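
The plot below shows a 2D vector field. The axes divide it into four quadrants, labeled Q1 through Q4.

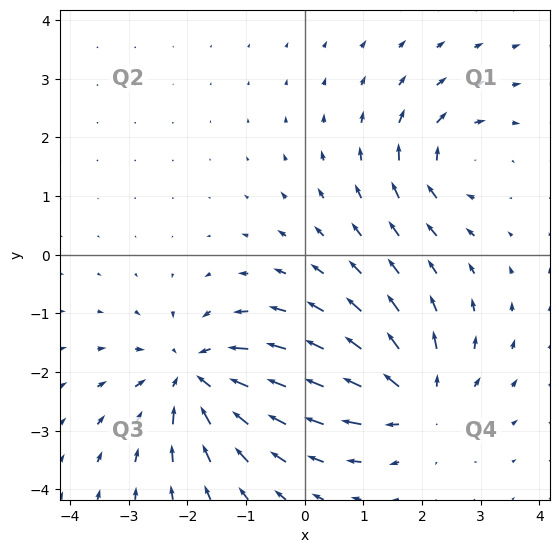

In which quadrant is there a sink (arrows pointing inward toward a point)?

The sink sits at approximately (-1.9, -2.1), which lies in quadrant Q3. The divergence there is about -5, negative as expected for a sink.

Q3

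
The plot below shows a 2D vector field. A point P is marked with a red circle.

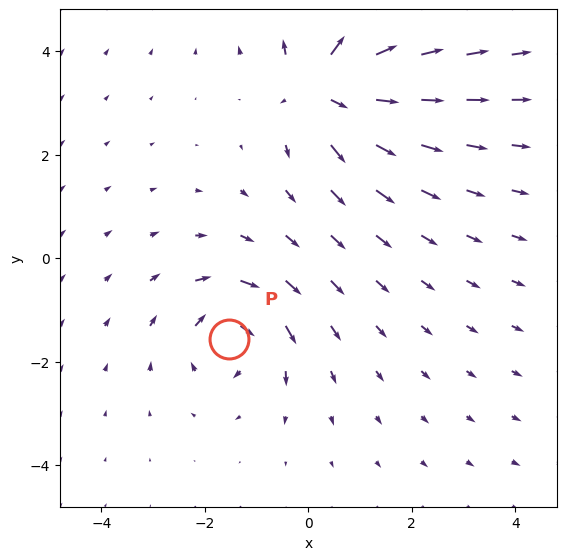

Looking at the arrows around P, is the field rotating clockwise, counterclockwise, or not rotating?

Near P at (-1.5, -1.6) the arrows circulate clockwise. The curl (z-component) there is about -5; negative curl means clockwise rotation.

clockwise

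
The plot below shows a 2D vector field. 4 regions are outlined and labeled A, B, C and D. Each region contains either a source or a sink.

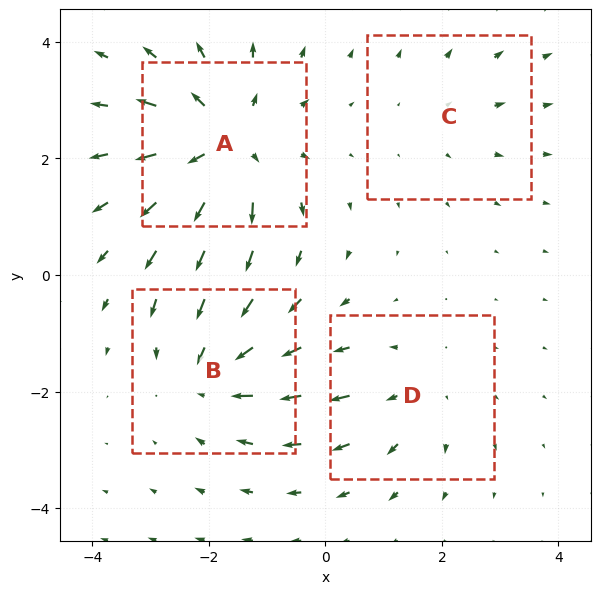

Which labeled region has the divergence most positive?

A

Divergence at each region's feature centre — A: about +6, B: about -4, C: about +2, D: about +3. Region A is most positive.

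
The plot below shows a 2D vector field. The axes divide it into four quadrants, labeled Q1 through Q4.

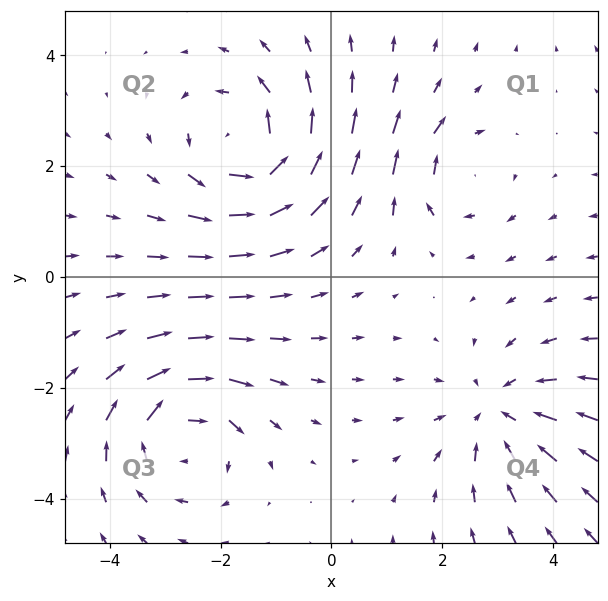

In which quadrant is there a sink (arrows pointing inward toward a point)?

The sink sits at approximately (3.0, -2.5), which lies in quadrant Q4. The divergence there is about -4, negative as expected for a sink.

Q4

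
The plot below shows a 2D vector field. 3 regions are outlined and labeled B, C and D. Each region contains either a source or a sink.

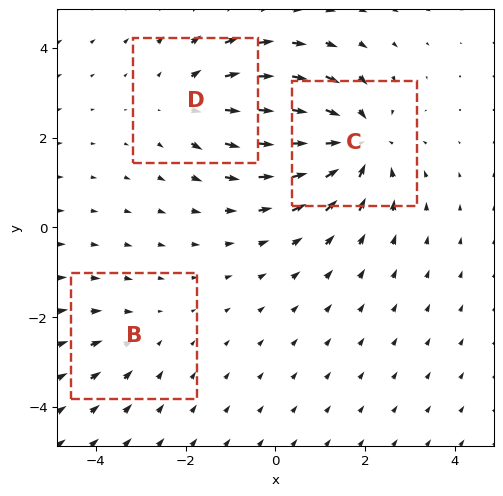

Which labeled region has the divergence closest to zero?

Divergence at each region's feature centre — B: about -2, C: about -4, D: about +3. Region B is closest to zero.

B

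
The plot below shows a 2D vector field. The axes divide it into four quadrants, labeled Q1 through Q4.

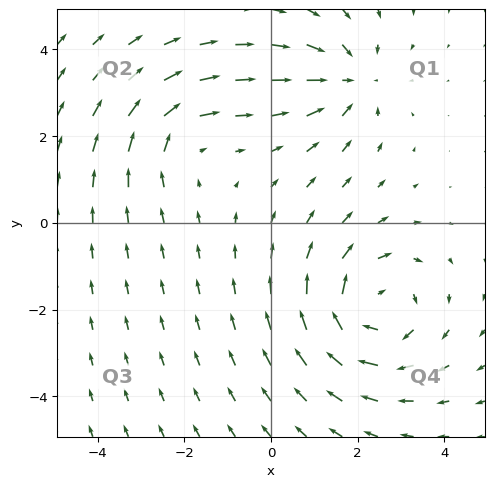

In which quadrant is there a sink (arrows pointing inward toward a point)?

The sink sits at approximately (1.8, 3.3), which lies in quadrant Q1. The divergence there is about -3, negative as expected for a sink.

Q1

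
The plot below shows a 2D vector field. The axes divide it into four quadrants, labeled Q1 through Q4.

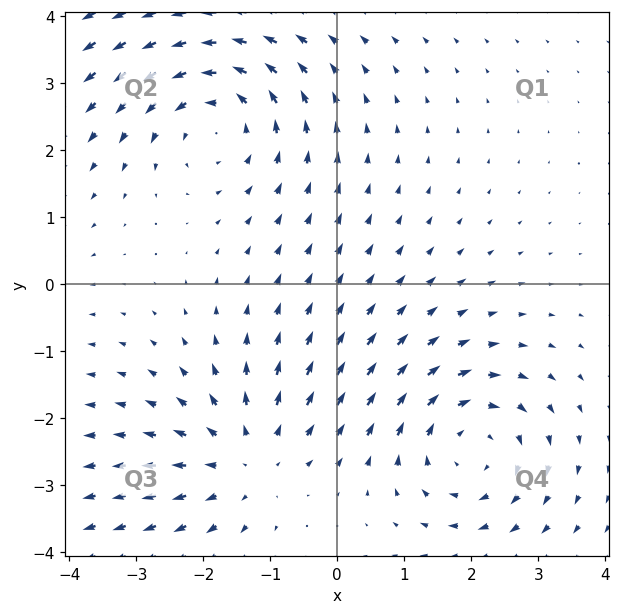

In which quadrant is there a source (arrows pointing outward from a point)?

Q3

The source sits at approximately (-1.3, -2.6), which lies in quadrant Q3. The divergence there is about +3, positive as expected for a source.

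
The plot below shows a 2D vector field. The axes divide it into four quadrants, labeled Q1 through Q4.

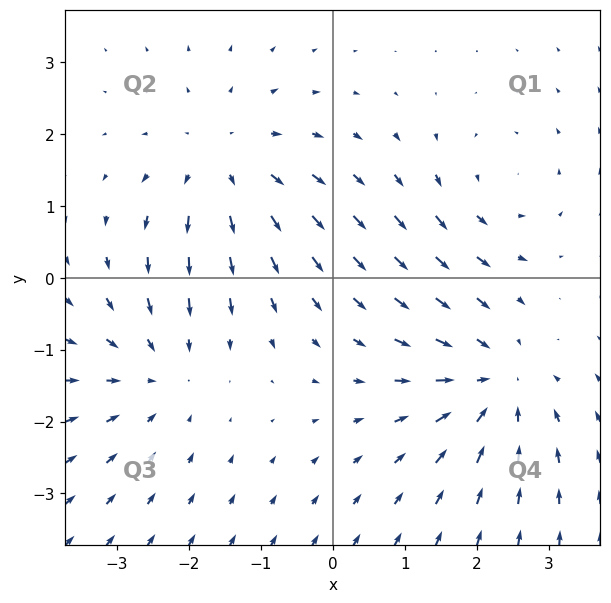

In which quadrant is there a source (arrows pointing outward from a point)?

The source sits at approximately (-1.5, 1.6), which lies in quadrant Q2. The divergence there is about +3, positive as expected for a source.

Q2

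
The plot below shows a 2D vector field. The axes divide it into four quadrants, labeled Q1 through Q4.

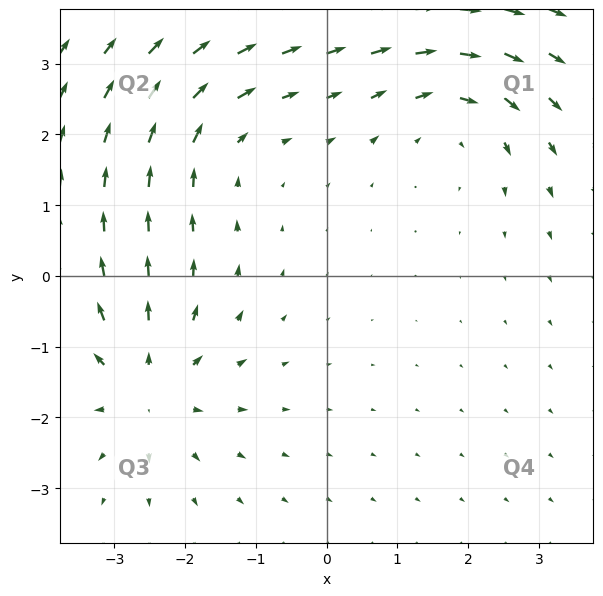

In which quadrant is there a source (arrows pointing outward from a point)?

Q3

The source sits at approximately (-2.6, -1.6), which lies in quadrant Q3. The divergence there is about +4, positive as expected for a source.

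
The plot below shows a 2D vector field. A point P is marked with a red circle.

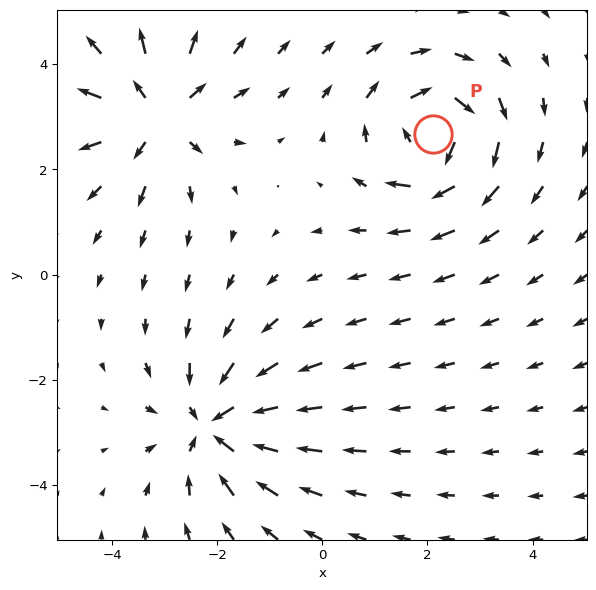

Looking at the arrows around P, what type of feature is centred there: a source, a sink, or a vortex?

At P (2.1, 2.7) the arrows circulate clockwise. Divergence ≈0, curl about -5 — near-zero divergence with nonzero curl is a vortex.

vortex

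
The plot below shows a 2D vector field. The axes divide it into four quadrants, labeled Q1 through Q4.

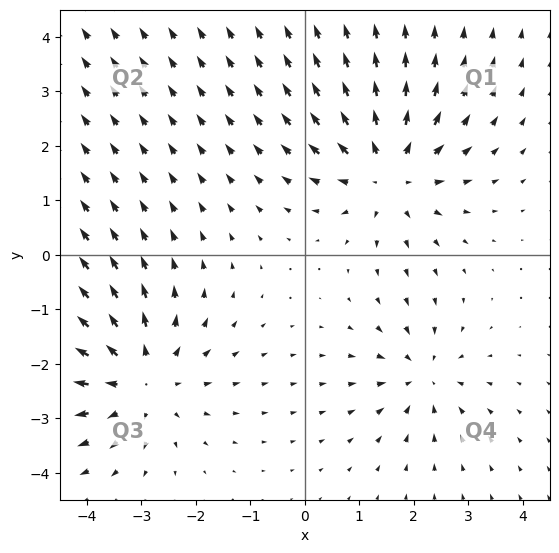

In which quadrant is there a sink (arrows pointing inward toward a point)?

The sink sits at approximately (2.2, -2.2), which lies in quadrant Q4. The divergence there is about -3, negative as expected for a sink.

Q4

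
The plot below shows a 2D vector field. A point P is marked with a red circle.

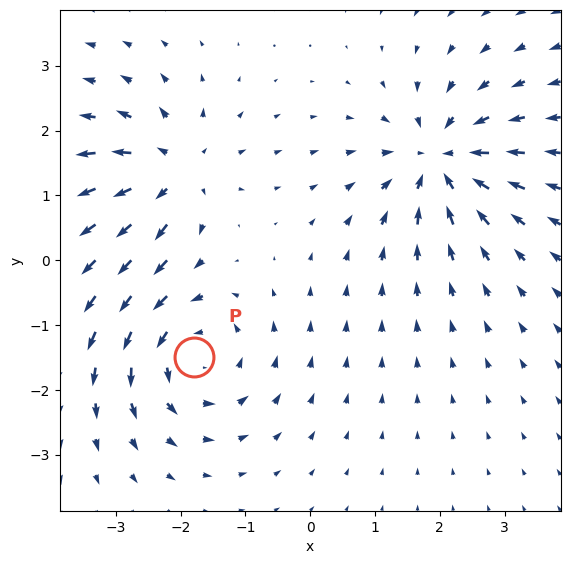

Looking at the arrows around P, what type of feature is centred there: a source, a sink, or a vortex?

vortex

At P (-1.8, -1.5) the arrows circulate counterclockwise. Divergence ≈0, curl about +4 — near-zero divergence with nonzero curl is a vortex.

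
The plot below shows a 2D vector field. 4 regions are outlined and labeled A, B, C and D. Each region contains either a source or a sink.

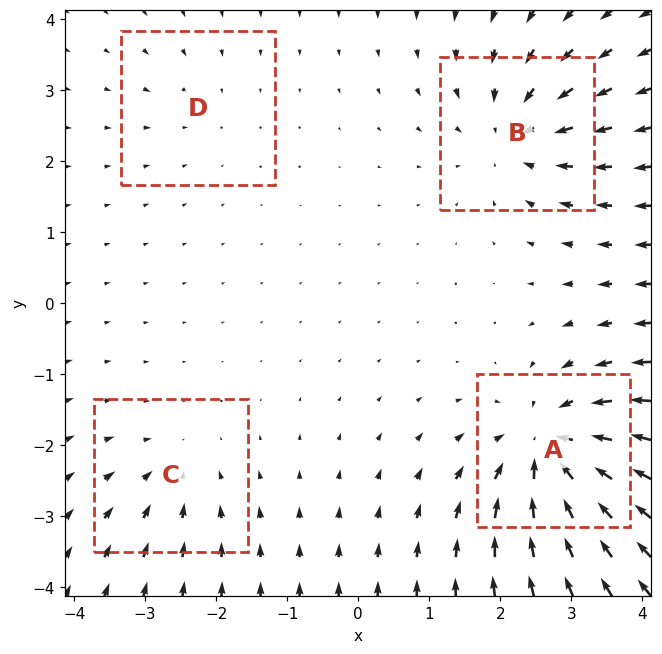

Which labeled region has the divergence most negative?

A

Divergence at each region's feature centre — A: about -8, B: about -6, C: about -4, D: about -2. Region A is most negative.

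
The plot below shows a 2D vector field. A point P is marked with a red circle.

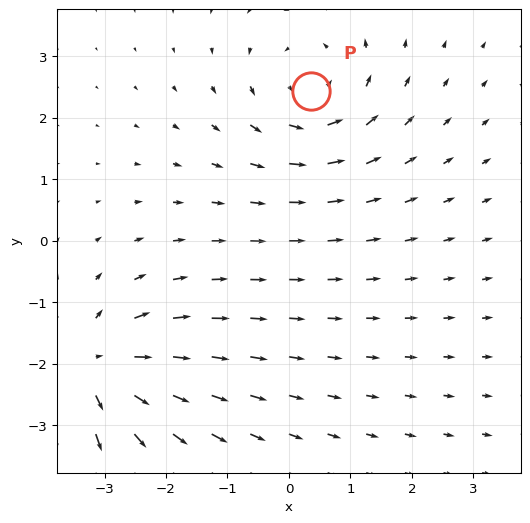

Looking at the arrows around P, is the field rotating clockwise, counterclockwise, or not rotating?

counterclockwise

Near P at (0.4, 2.4) the arrows circulate counterclockwise. The curl (z-component) there is about +4; positive curl means counterclockwise rotation.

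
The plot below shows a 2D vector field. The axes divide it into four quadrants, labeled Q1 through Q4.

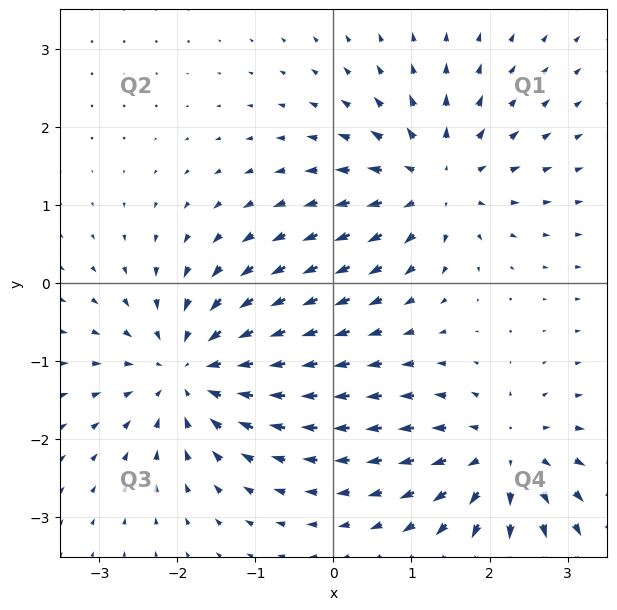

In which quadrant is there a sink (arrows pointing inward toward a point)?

Q3

The sink sits at approximately (-1.8, -1.1), which lies in quadrant Q3. The divergence there is about -5, negative as expected for a sink.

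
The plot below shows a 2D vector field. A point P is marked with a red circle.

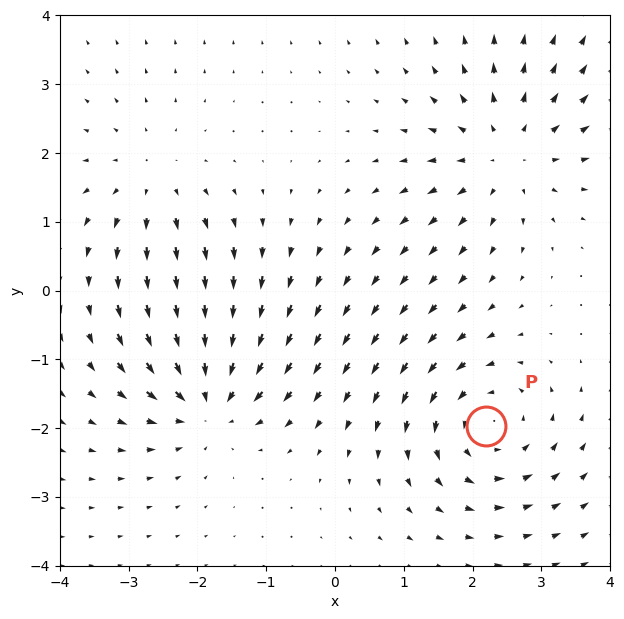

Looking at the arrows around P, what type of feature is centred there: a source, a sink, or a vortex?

vortex

At P (2.2, -2.0) the arrows circulate counterclockwise. Divergence ≈0, curl about +5 — near-zero divergence with nonzero curl is a vortex.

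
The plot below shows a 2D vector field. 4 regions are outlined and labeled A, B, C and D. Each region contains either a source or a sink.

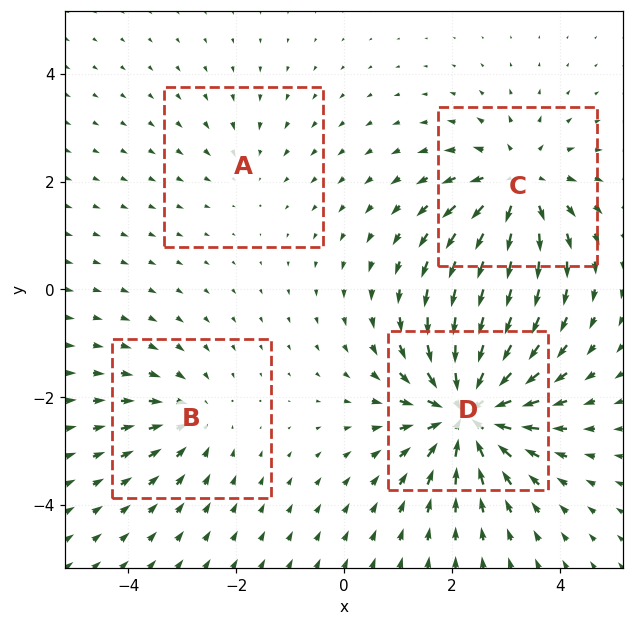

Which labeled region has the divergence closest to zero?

Divergence at each region's feature centre — A: about -2, B: about -3, C: about +6, D: about -8. Region A is closest to zero.

A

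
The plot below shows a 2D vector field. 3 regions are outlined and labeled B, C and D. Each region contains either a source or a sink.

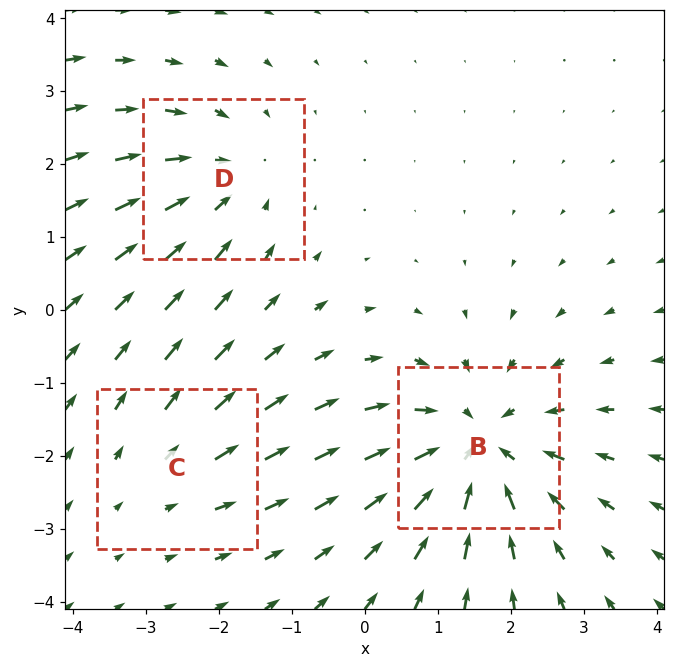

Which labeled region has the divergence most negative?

Divergence at each region's feature centre — B: about -5, C: about +2, D: about -3. Region B is most negative.

B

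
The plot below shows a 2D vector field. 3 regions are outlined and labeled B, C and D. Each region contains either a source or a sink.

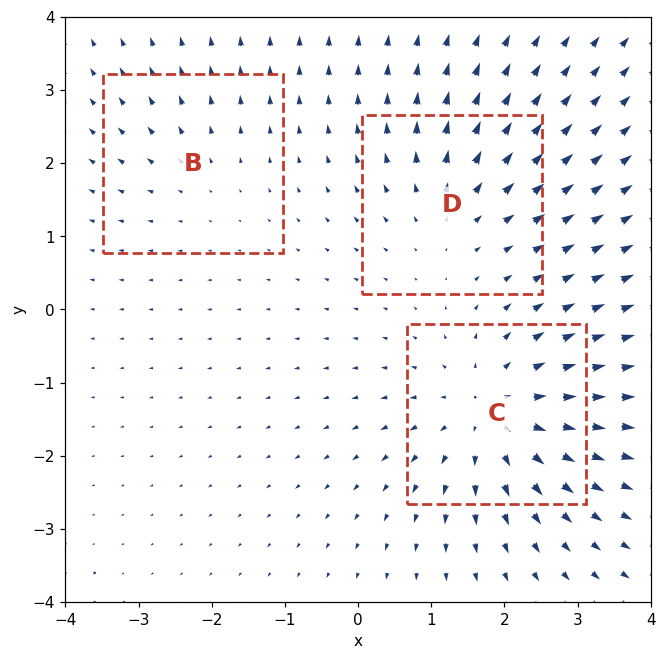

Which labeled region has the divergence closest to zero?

Divergence at each region's feature centre — B: about +2, C: about +5, D: about +3. Region B is closest to zero.

B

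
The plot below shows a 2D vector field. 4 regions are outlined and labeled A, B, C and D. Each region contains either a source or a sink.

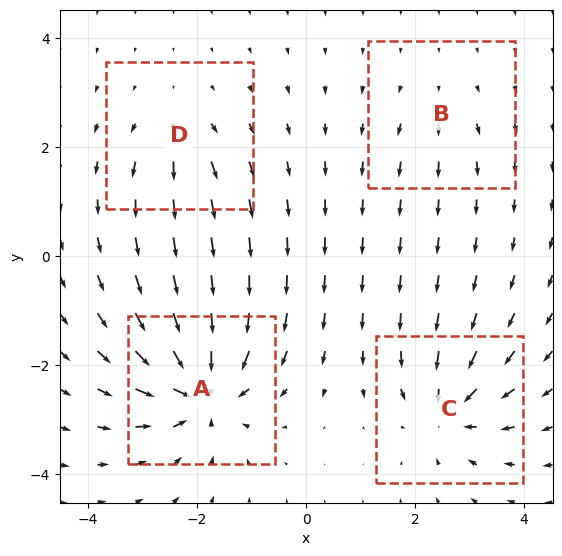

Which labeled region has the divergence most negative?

A

Divergence at each region's feature centre — A: about -8, B: about +2, C: about -6, D: about +4. Region A is most negative.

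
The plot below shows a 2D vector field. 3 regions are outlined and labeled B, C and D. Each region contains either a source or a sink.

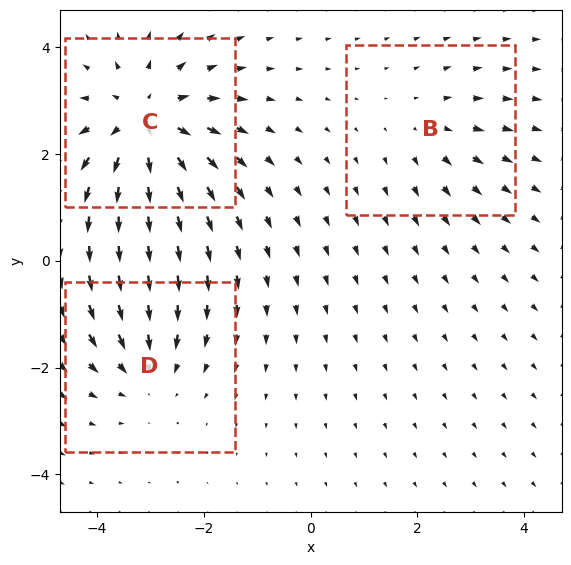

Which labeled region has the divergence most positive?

C

Divergence at each region's feature centre — B: about +2, C: about +5, D: about -3. Region C is most positive.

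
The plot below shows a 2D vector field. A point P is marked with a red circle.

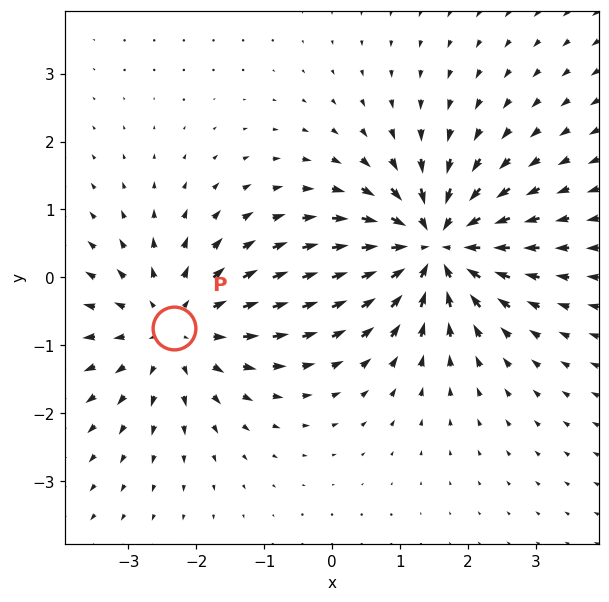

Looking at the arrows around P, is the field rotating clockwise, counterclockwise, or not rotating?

not rotating

Near P at (-2.3, -0.7) the arrows show no circulation. The curl there is ≈0.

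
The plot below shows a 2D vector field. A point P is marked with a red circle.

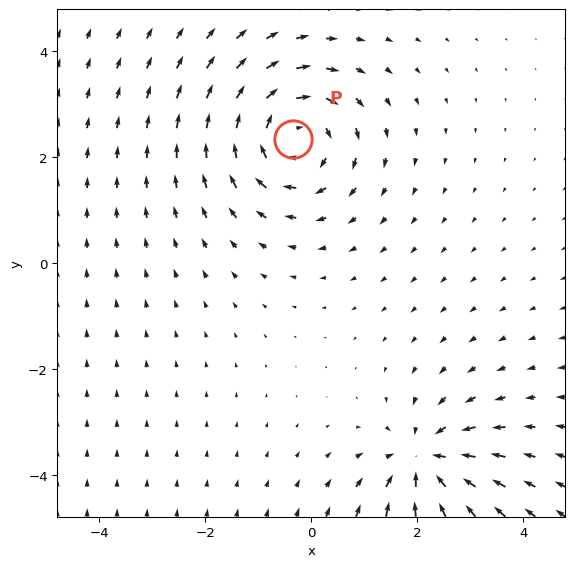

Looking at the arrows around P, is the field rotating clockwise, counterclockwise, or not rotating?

Near P at (-0.3, 2.3) the arrows circulate clockwise. The curl (z-component) there is about -4; negative curl means clockwise rotation.

clockwise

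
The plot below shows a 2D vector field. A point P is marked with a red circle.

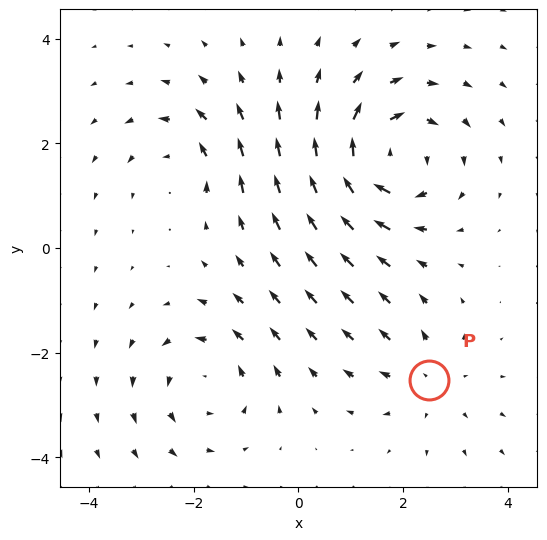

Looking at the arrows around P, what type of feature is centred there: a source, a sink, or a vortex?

source

At P (2.5, -2.5) the arrows spread outward. Divergence about +2, curl ≈0 — positive divergence with near-zero curl is a source.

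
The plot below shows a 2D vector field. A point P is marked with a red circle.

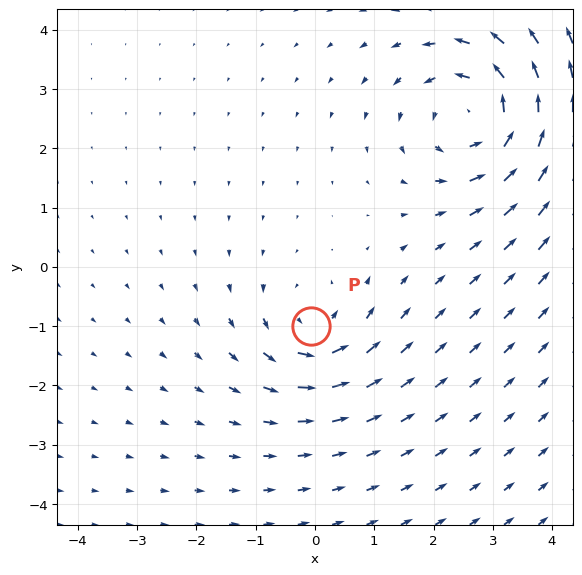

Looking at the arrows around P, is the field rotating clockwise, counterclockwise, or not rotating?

counterclockwise

Near P at (-0.1, -1.0) the arrows circulate counterclockwise. The curl (z-component) there is about +4; positive curl means counterclockwise rotation.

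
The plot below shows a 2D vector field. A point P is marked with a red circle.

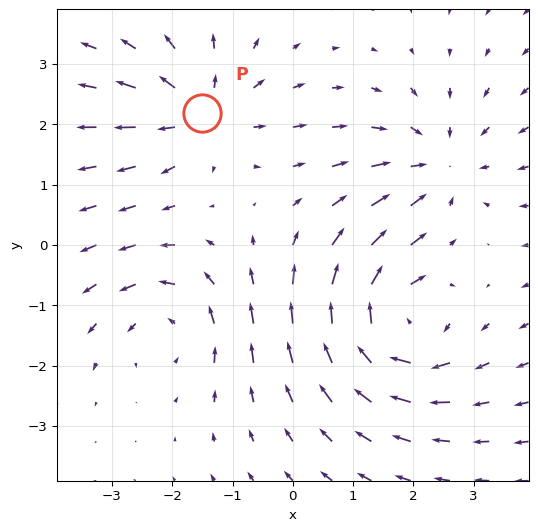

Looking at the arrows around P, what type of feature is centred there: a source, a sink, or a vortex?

At P (-1.5, 2.2) the arrows spread outward. Divergence about +5, curl ≈0 — positive divergence with near-zero curl is a source.

source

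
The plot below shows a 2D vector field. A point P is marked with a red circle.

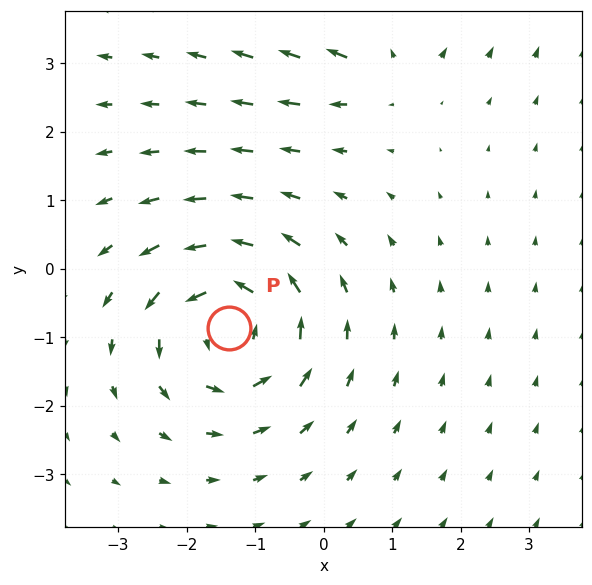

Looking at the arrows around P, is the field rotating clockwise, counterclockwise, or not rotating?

Near P at (-1.4, -0.9) the arrows circulate counterclockwise. The curl (z-component) there is about +5; positive curl means counterclockwise rotation.

counterclockwise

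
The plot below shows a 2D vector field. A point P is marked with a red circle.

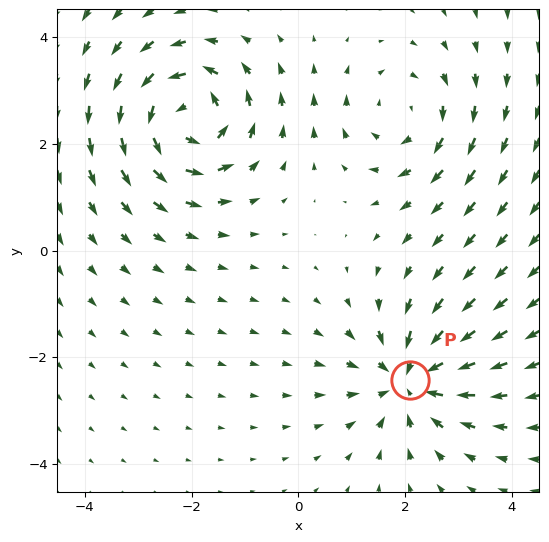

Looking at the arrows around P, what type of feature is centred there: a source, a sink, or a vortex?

sink

At P (2.1, -2.4) the arrows converge inward. Divergence about -5, curl ≈0 — negative divergence with near-zero curl is a sink.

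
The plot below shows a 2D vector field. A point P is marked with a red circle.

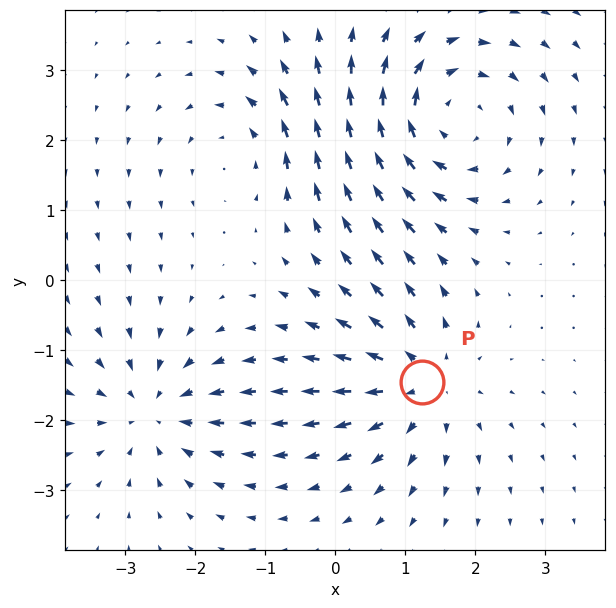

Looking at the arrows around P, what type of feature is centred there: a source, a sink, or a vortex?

At P (1.2, -1.5) the arrows spread outward. Divergence about +4, curl ≈0 — positive divergence with near-zero curl is a source.

source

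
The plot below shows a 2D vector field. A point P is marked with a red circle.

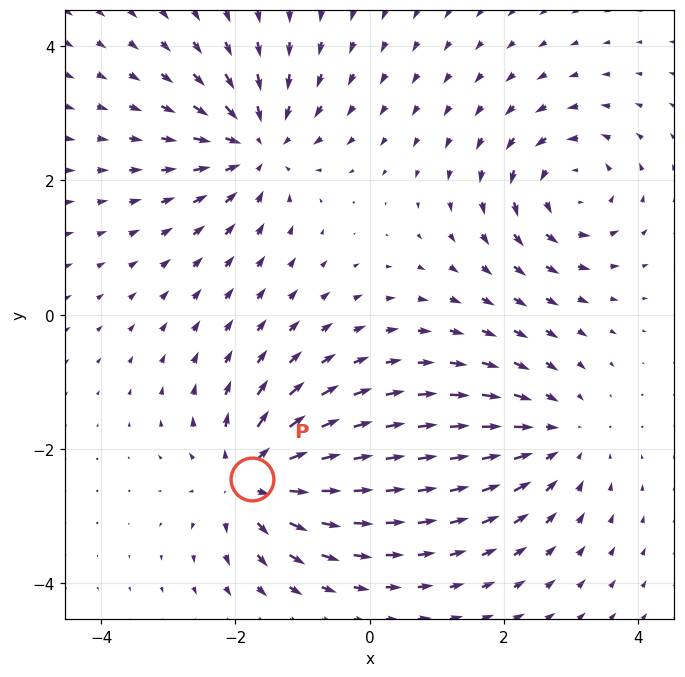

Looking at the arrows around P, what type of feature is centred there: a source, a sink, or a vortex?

source

At P (-1.8, -2.5) the arrows spread outward. Divergence about +6, curl ≈0 — positive divergence with near-zero curl is a source.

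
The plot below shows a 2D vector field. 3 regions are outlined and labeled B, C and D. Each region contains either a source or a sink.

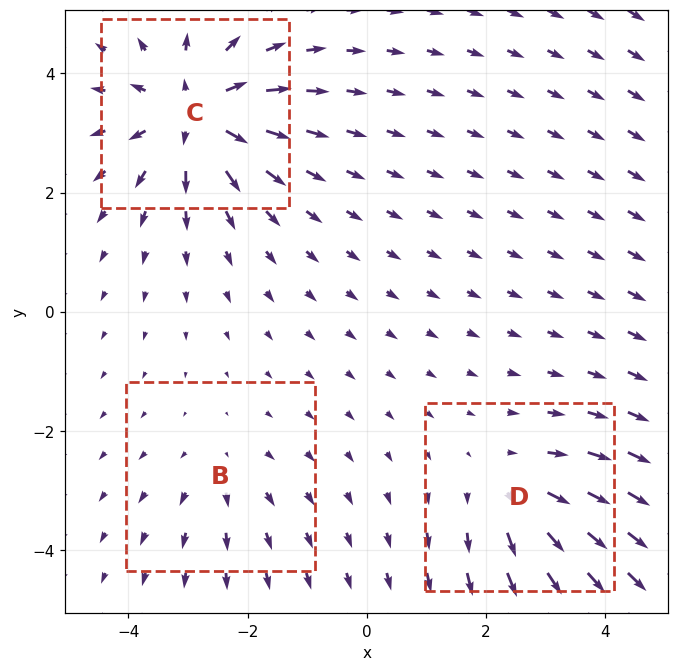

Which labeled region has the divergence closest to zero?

B

Divergence at each region's feature centre — B: about +2, C: about +6, D: about +3. Region B is closest to zero.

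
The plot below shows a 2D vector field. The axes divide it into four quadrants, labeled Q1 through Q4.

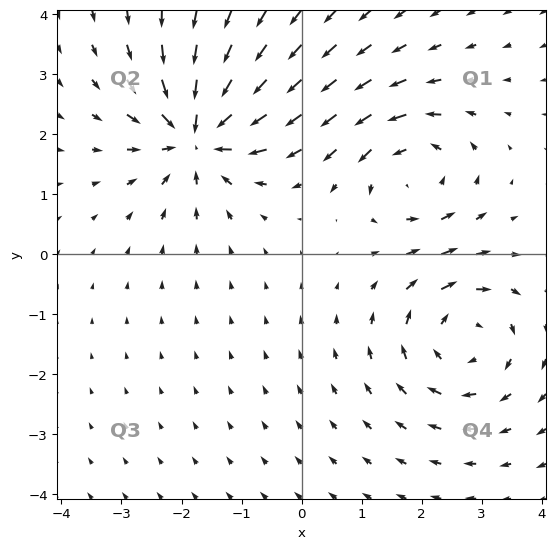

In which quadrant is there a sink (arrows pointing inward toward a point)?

Q2

The sink sits at approximately (-1.7, 2.0), which lies in quadrant Q2. The divergence there is about -4, negative as expected for a sink.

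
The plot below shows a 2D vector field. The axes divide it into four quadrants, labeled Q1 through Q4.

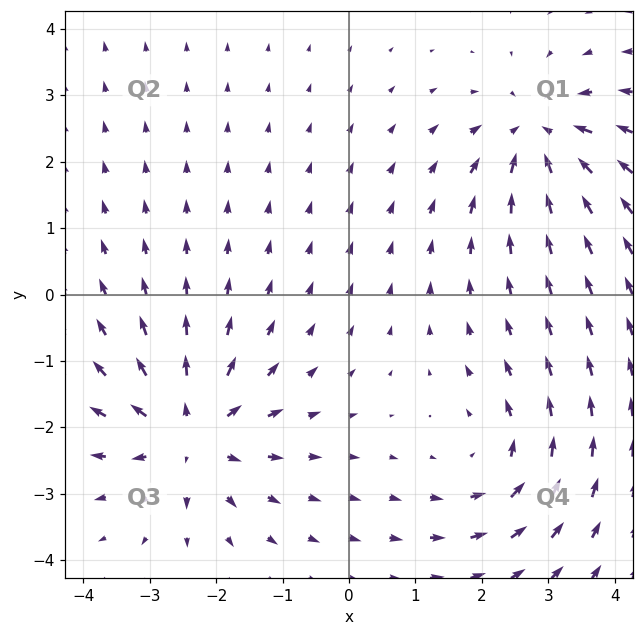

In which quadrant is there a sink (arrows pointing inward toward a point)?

The sink sits at approximately (2.9, 2.4), which lies in quadrant Q1. The divergence there is about -5, negative as expected for a sink.

Q1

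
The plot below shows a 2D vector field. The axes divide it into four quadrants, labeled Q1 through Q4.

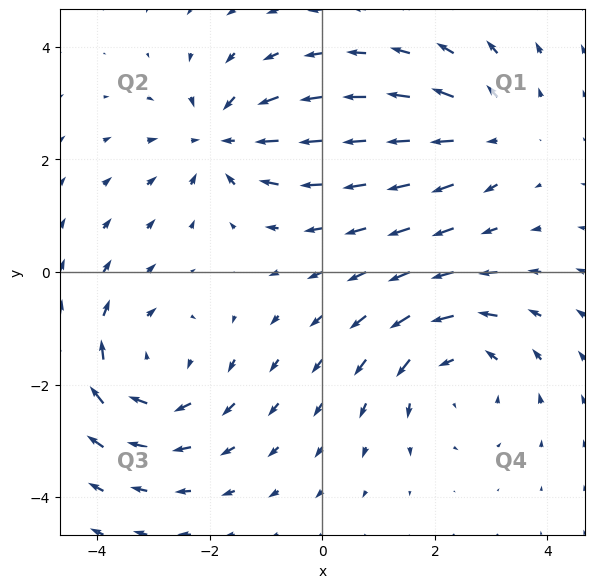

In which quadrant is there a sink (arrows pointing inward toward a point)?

The sink sits at approximately (-1.8, 2.4), which lies in quadrant Q2. The divergence there is about -5, negative as expected for a sink.

Q2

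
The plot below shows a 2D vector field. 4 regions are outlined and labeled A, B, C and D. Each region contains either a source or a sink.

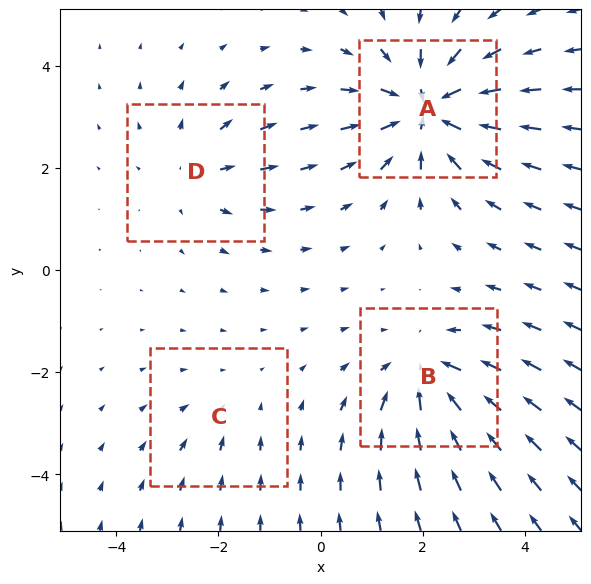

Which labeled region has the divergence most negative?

Divergence at each region's feature centre — A: about -6, B: about -5, C: about -2, D: about +3. Region A is most negative.

A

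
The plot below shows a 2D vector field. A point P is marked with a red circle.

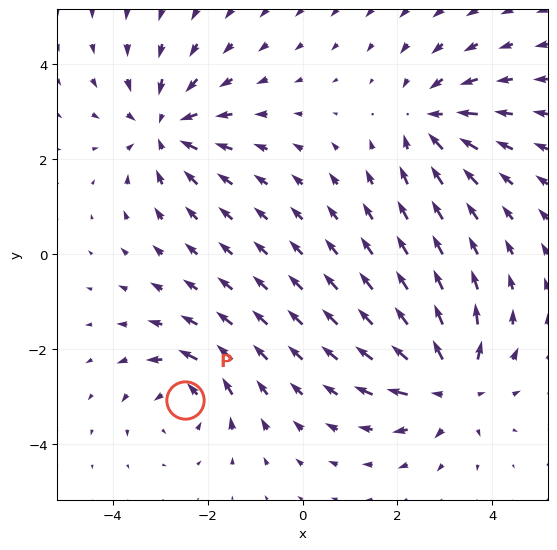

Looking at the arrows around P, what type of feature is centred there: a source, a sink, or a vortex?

vortex

At P (-2.5, -3.1) the arrows circulate counterclockwise. Divergence ≈0, curl about +4 — near-zero divergence with nonzero curl is a vortex.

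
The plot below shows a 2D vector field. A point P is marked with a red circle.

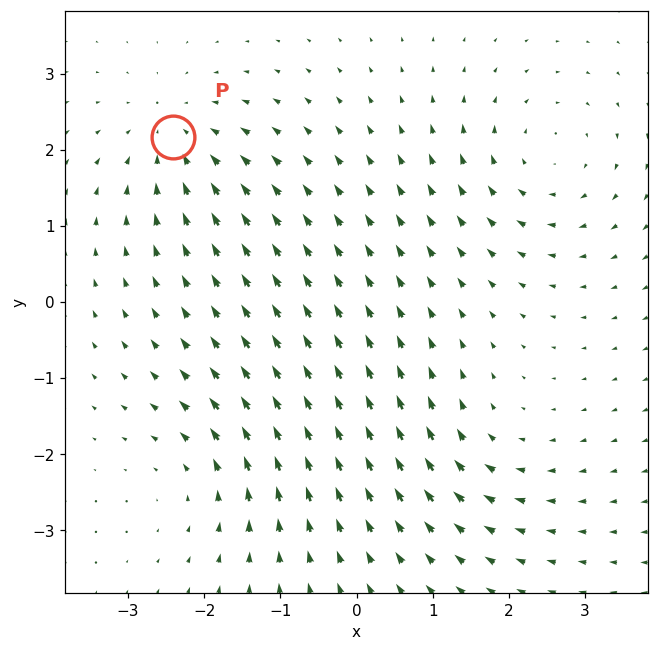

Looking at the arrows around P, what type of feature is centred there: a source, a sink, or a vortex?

sink

At P (-2.4, 2.2) the arrows converge inward. Divergence about -5, curl ≈0 — negative divergence with near-zero curl is a sink.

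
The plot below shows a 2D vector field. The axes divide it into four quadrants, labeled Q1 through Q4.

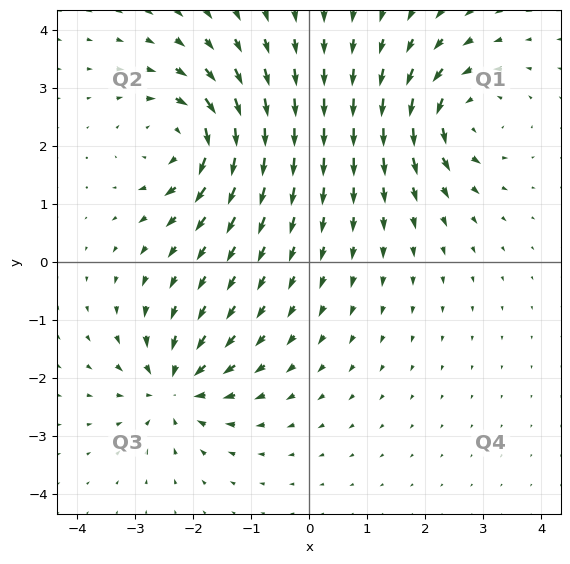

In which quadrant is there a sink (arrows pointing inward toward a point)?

Q3

The sink sits at approximately (-2.3, -2.2), which lies in quadrant Q3. The divergence there is about -6, negative as expected for a sink.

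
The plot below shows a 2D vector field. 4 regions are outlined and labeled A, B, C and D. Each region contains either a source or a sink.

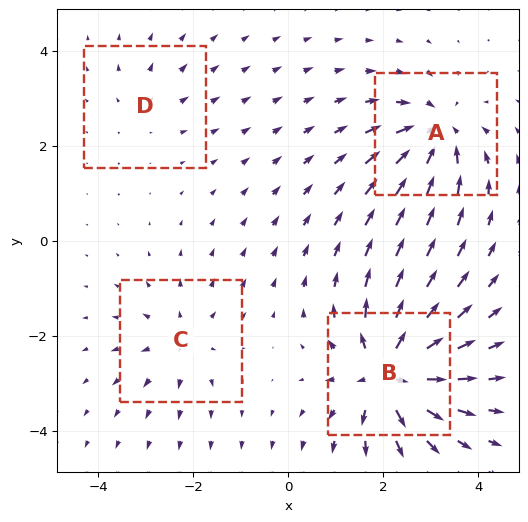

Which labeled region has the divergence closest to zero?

Divergence at each region's feature centre — A: about -6, B: about +9, C: about +4, D: about +2. Region D is closest to zero.

D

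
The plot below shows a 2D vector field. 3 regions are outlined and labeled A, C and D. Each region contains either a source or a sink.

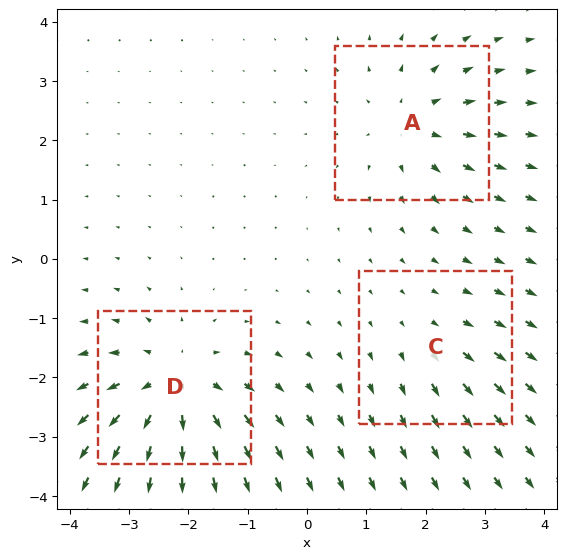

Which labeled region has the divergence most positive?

Divergence at each region's feature centre — A: about +4, C: about +2, D: about +5. Region D is most positive.

D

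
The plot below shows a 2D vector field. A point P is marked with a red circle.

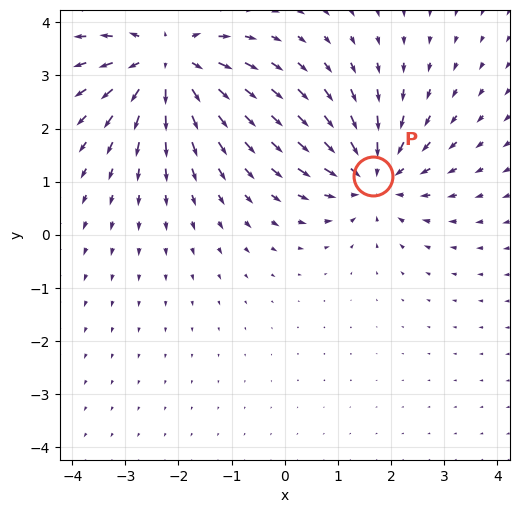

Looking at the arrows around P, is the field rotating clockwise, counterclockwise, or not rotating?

not rotating

Near P at (1.7, 1.1) the arrows show no circulation. The curl there is ≈0.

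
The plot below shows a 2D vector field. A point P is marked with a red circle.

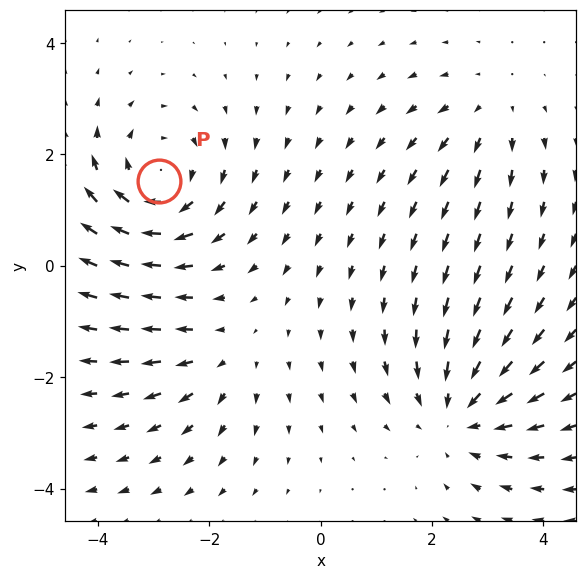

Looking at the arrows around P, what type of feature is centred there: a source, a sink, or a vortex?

At P (-2.9, 1.5) the arrows circulate clockwise. Divergence ≈0, curl about -5 — near-zero divergence with nonzero curl is a vortex.

vortex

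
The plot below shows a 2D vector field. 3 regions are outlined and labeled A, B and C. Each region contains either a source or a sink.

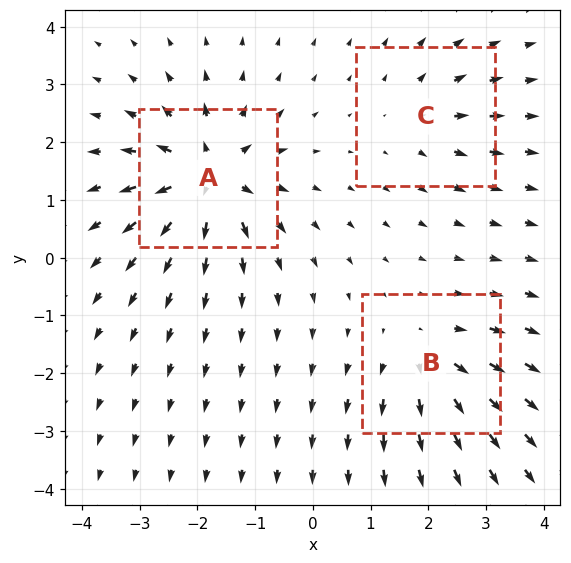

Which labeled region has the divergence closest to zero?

C

Divergence at each region's feature centre — A: about +6, B: about +4, C: about +2. Region C is closest to zero.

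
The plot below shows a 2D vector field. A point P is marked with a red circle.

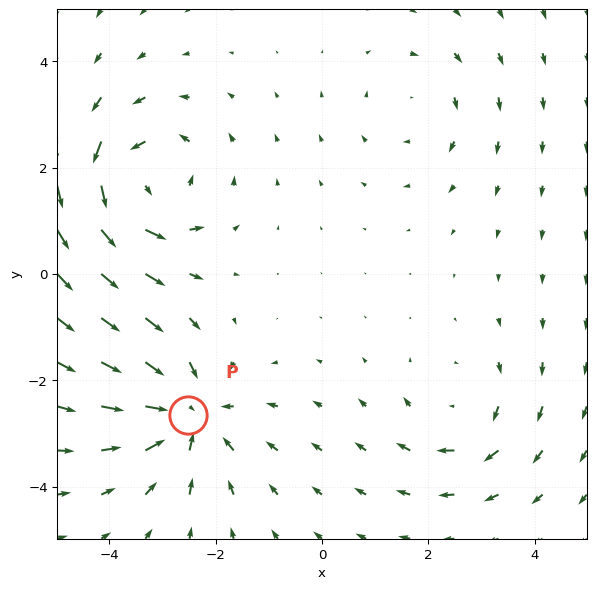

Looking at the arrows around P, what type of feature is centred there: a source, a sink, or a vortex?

At P (-2.5, -2.7) the arrows converge inward. Divergence about -4, curl ≈0 — negative divergence with near-zero curl is a sink.

sink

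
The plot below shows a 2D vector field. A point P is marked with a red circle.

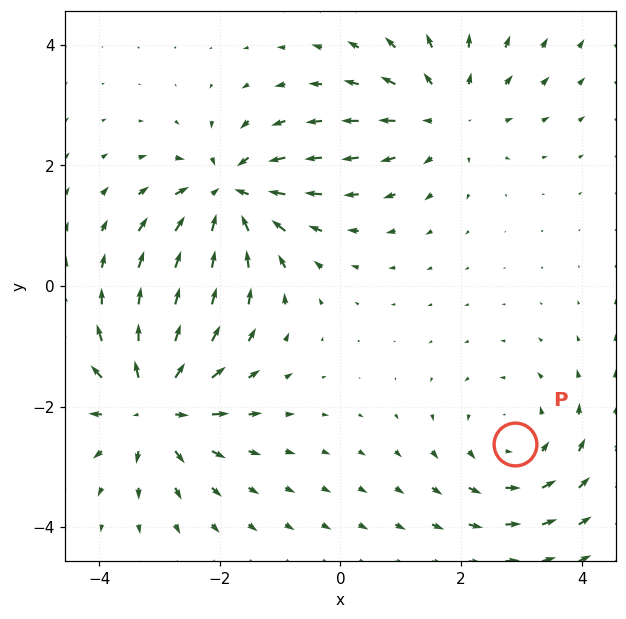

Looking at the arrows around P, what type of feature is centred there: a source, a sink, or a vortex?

vortex

At P (2.9, -2.6) the arrows circulate counterclockwise. Divergence ≈0, curl about +3 — near-zero divergence with nonzero curl is a vortex.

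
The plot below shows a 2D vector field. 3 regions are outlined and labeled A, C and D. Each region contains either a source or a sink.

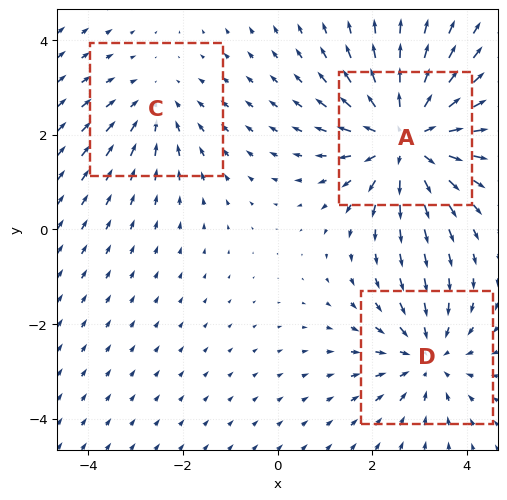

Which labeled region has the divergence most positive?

Divergence at each region's feature centre — A: about +4, C: about -2, D: about -3. Region A is most positive.

A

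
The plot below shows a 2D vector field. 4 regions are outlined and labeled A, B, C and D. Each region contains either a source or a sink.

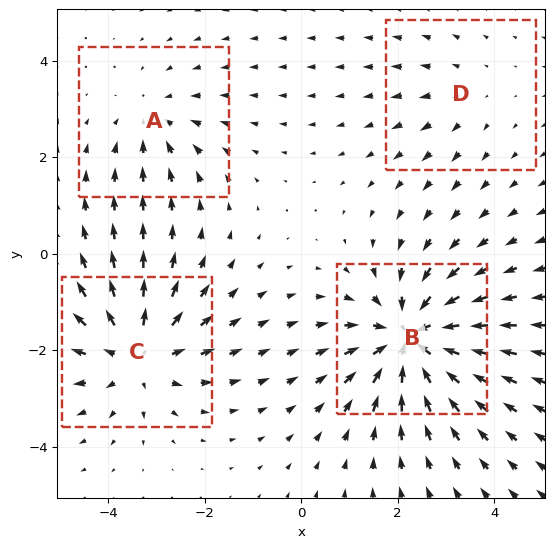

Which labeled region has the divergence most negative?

Divergence at each region's feature centre — A: about -3, B: about -6, C: about +5, D: about +2. Region B is most negative.

B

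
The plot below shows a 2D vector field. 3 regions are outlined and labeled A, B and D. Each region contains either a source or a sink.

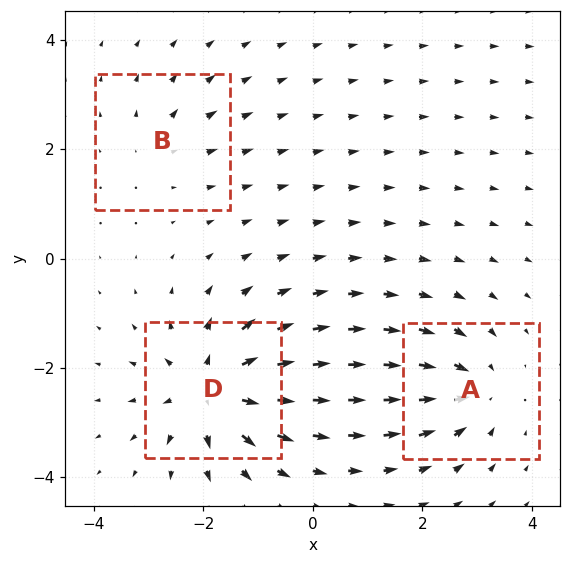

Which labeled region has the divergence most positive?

Divergence at each region's feature centre — A: about -4, B: about +2, D: about +6. Region D is most positive.

D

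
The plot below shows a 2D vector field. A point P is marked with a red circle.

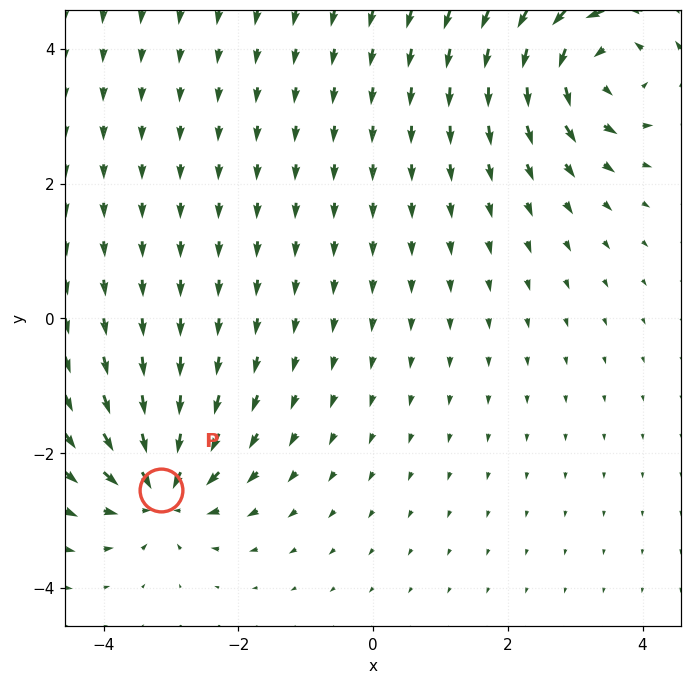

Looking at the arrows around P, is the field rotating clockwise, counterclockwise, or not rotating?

not rotating

Near P at (-3.1, -2.5) the arrows show no circulation. The curl there is ≈0.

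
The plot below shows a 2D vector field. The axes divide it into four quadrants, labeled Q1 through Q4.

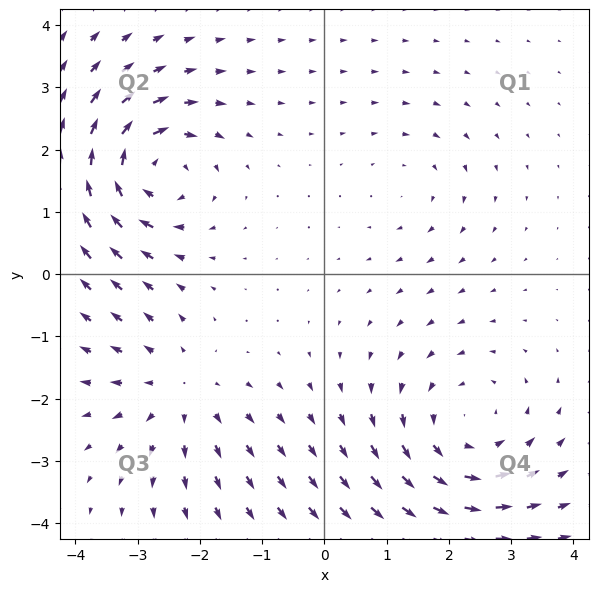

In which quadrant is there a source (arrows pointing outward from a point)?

Q3

The source sits at approximately (-2.3, -1.9), which lies in quadrant Q3. The divergence there is about +3, positive as expected for a source.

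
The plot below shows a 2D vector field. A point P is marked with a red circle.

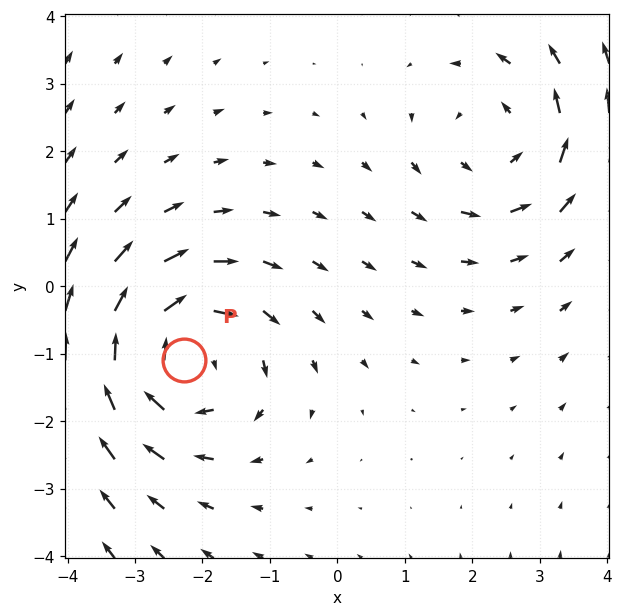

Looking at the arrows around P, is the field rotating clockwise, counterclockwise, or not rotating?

clockwise

Near P at (-2.3, -1.1) the arrows circulate clockwise. The curl (z-component) there is about -4; negative curl means clockwise rotation.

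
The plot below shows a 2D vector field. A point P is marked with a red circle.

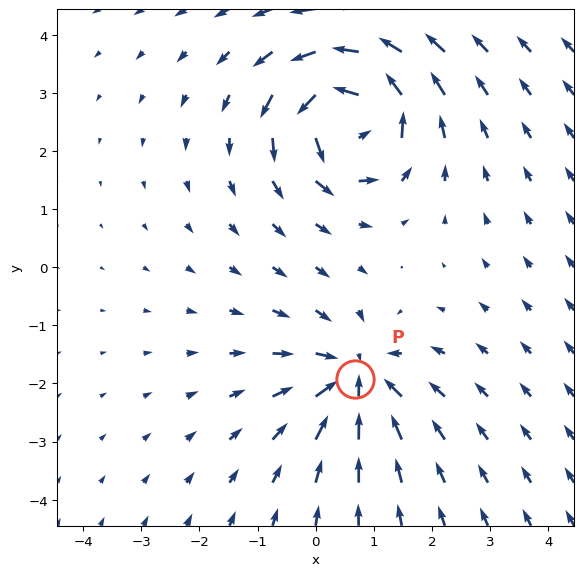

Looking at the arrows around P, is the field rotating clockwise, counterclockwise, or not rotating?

Near P at (0.7, -1.9) the arrows show no circulation. The curl there is ≈0.

not rotating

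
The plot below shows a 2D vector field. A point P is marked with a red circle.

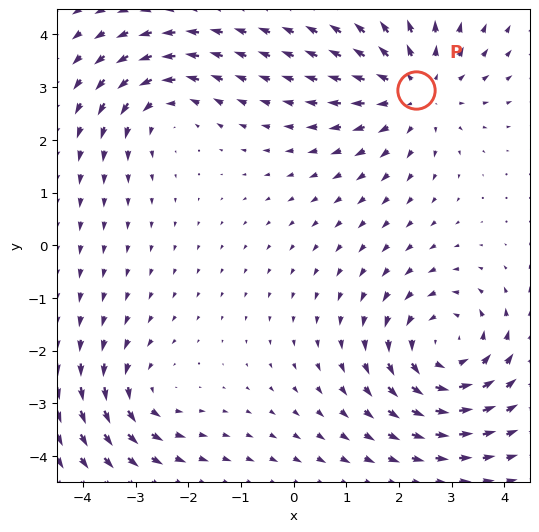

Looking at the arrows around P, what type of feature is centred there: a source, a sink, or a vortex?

source

At P (2.3, 2.9) the arrows spread outward. Divergence about +4, curl ≈0 — positive divergence with near-zero curl is a source.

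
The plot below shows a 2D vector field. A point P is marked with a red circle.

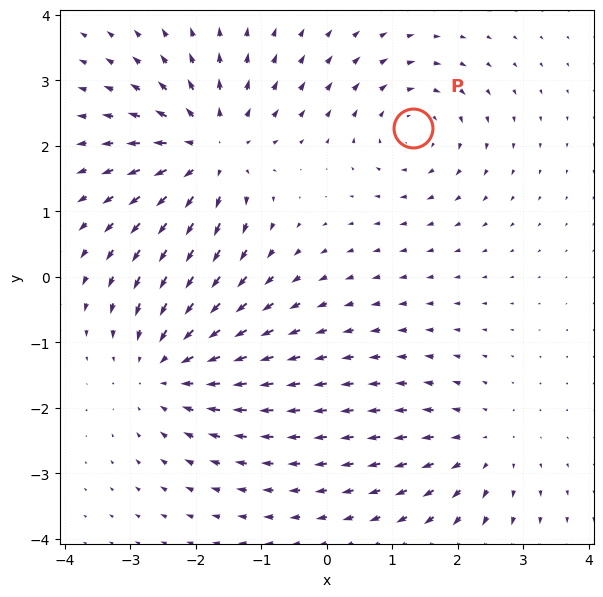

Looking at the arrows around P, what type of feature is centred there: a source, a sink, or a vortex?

vortex

At P (1.3, 2.3) the arrows circulate clockwise. Divergence ≈0, curl about -4 — near-zero divergence with nonzero curl is a vortex.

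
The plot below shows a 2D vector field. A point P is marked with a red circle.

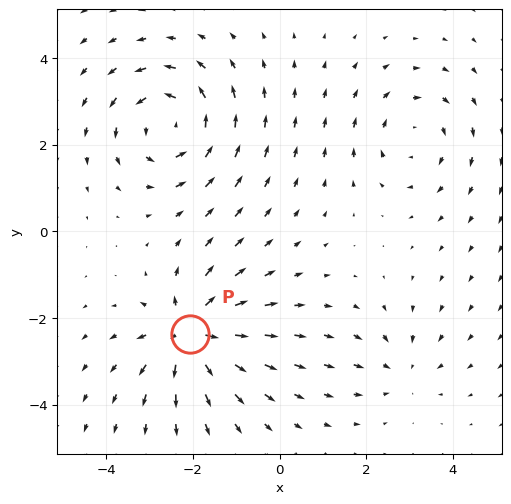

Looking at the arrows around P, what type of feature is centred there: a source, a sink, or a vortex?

At P (-2.1, -2.4) the arrows spread outward. Divergence about +6, curl ≈0 — positive divergence with near-zero curl is a source.

source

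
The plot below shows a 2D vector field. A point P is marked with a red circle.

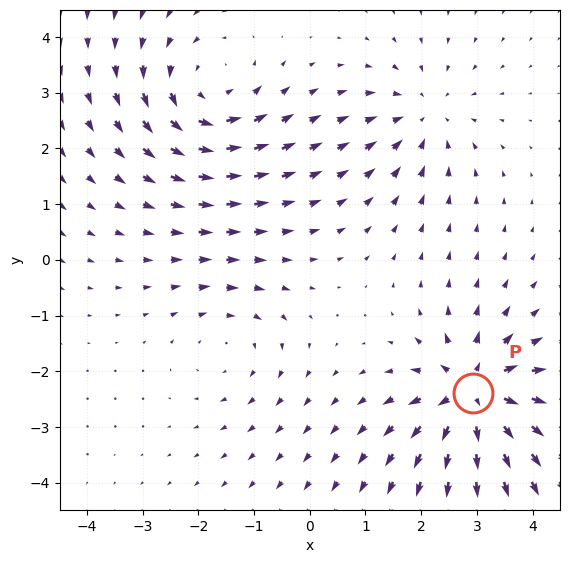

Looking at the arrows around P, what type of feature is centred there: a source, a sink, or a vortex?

source

At P (2.9, -2.4) the arrows spread outward. Divergence about +6, curl ≈0 — positive divergence with near-zero curl is a source.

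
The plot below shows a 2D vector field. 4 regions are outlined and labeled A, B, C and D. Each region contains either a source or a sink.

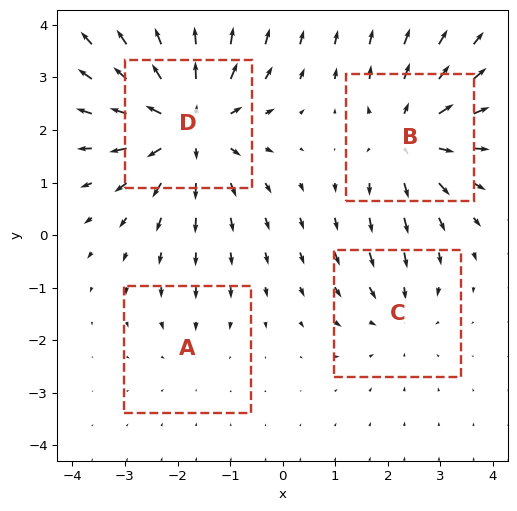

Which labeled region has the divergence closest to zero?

A

Divergence at each region's feature centre — A: about -2, B: about +5, C: about -3, D: about +7. Region A is closest to zero.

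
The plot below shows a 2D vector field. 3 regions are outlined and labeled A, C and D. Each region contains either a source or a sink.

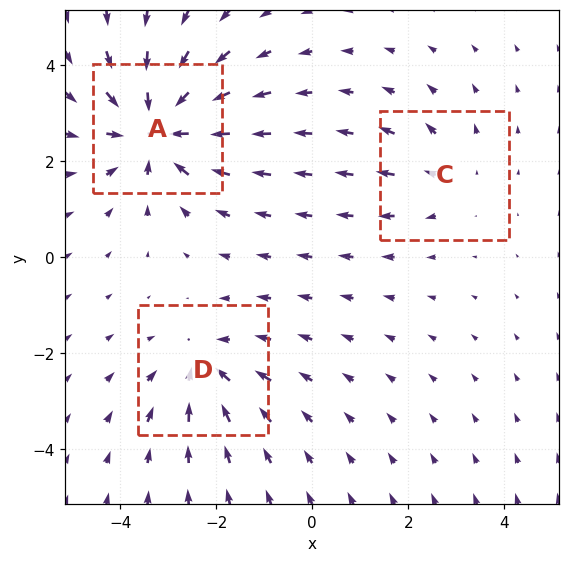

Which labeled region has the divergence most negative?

A

Divergence at each region's feature centre — A: about -5, C: about +2, D: about -3. Region A is most negative.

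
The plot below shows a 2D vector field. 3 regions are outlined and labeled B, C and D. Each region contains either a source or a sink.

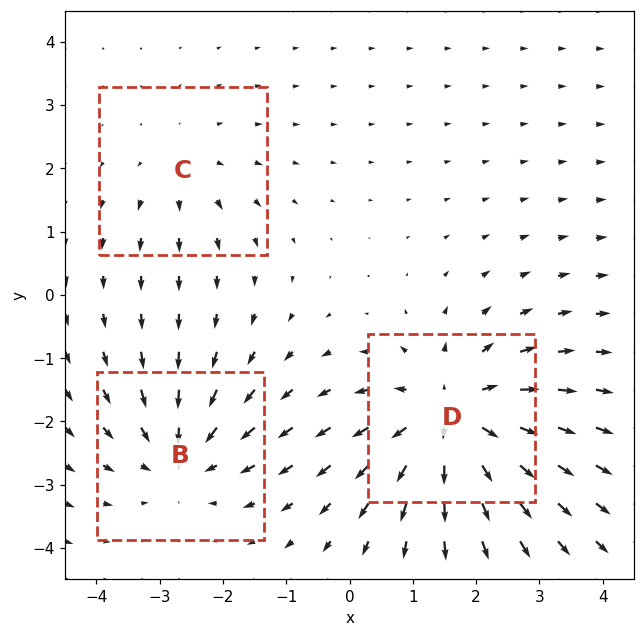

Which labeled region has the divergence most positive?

D

Divergence at each region's feature centre — B: about -3, C: about +2, D: about +5. Region D is most positive.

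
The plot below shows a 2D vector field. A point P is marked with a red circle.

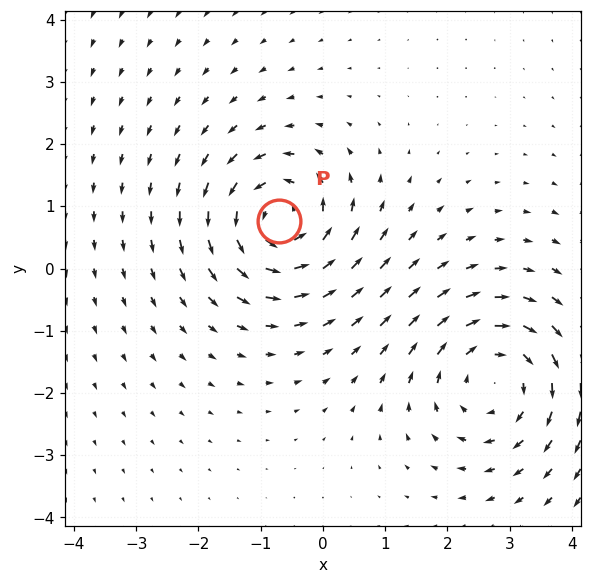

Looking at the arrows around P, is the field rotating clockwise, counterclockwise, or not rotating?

Near P at (-0.7, 0.8) the arrows circulate counterclockwise. The curl (z-component) there is about +6; positive curl means counterclockwise rotation.

counterclockwise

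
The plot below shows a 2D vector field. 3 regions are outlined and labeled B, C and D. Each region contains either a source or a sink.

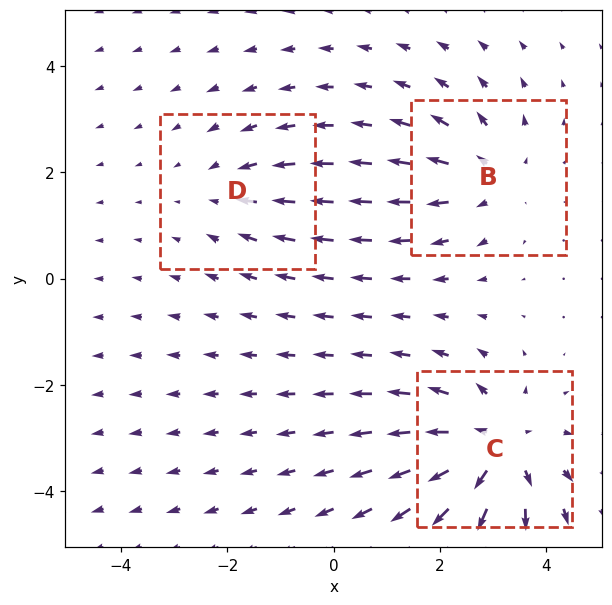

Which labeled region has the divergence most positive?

Divergence at each region's feature centre — B: about +3, C: about +4, D: about -2. Region C is most positive.

C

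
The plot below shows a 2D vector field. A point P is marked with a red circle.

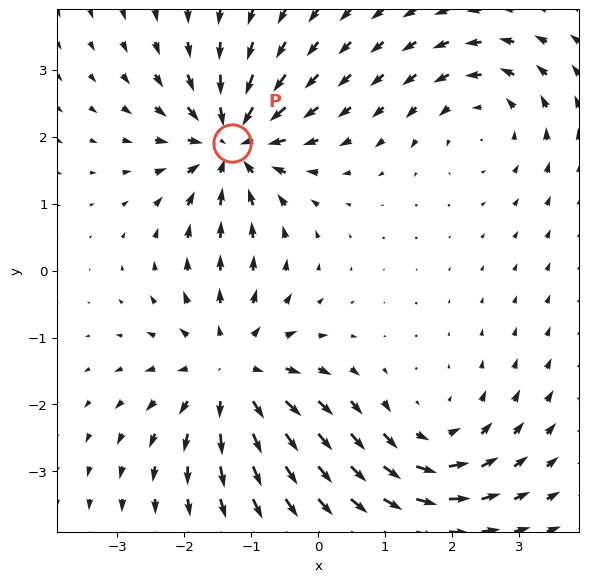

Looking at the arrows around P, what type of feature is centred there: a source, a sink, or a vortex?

At P (-1.3, 1.9) the arrows converge inward. Divergence about -6, curl ≈0 — negative divergence with near-zero curl is a sink.

sink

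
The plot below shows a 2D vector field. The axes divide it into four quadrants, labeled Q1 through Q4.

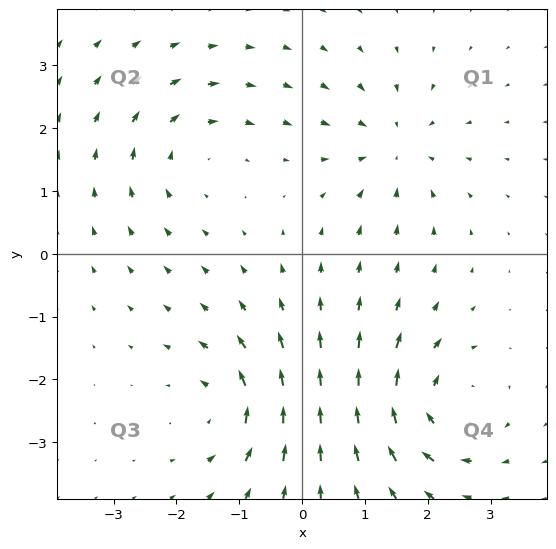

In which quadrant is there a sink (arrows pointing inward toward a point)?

The sink sits at approximately (1.5, 1.7), which lies in quadrant Q1. The divergence there is about -4, negative as expected for a sink.

Q1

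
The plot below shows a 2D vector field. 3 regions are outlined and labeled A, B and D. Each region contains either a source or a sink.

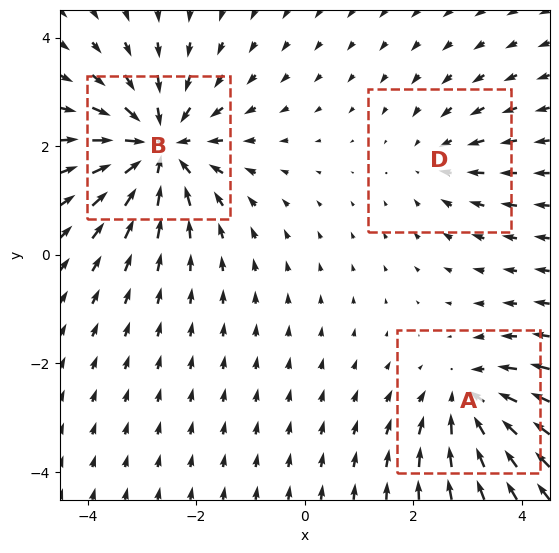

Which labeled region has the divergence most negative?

Divergence at each region's feature centre — A: about -3, B: about -5, D: about -2. Region B is most negative.

B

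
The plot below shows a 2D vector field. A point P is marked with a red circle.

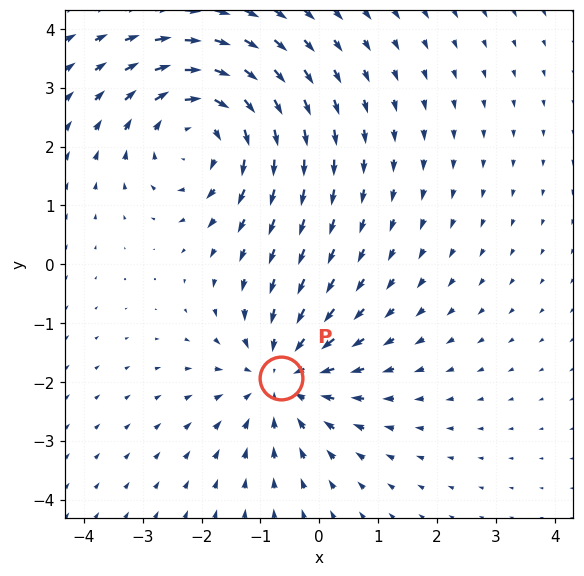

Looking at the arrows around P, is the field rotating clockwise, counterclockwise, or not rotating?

not rotating

Near P at (-0.6, -1.9) the arrows show no circulation. The curl there is ≈0.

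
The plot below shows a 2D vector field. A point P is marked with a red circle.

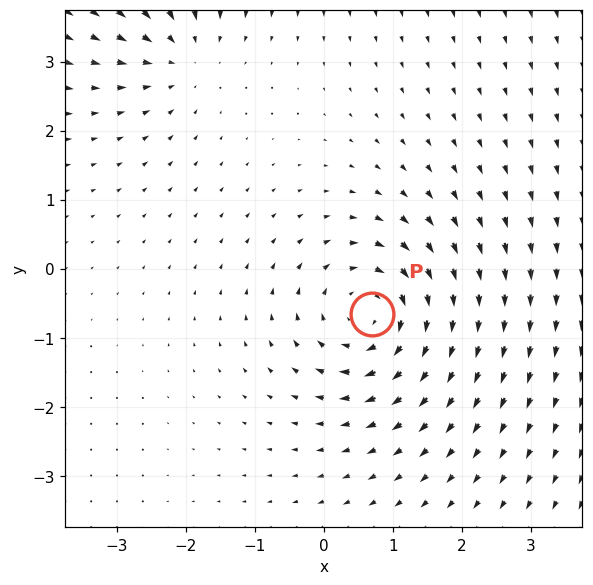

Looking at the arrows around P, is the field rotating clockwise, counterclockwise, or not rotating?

Near P at (0.7, -0.7) the arrows circulate clockwise. The curl (z-component) there is about -5; negative curl means clockwise rotation.

clockwise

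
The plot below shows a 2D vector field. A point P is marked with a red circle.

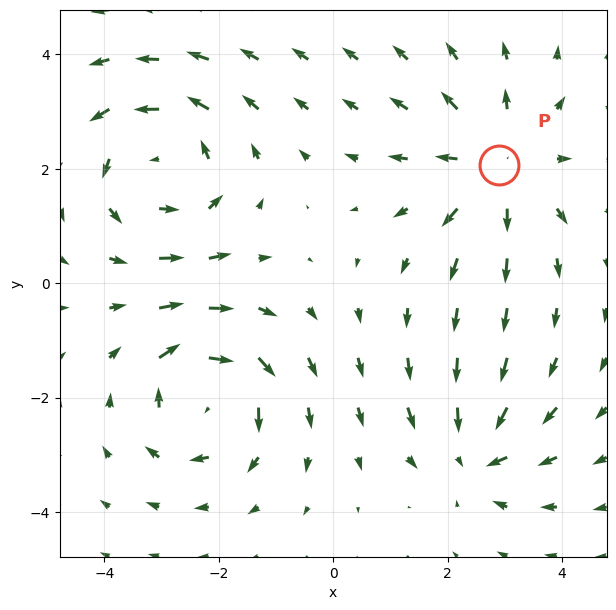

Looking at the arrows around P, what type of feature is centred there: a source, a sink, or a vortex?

At P (2.9, 2.1) the arrows spread outward. Divergence about +4, curl ≈0 — positive divergence with near-zero curl is a source.

source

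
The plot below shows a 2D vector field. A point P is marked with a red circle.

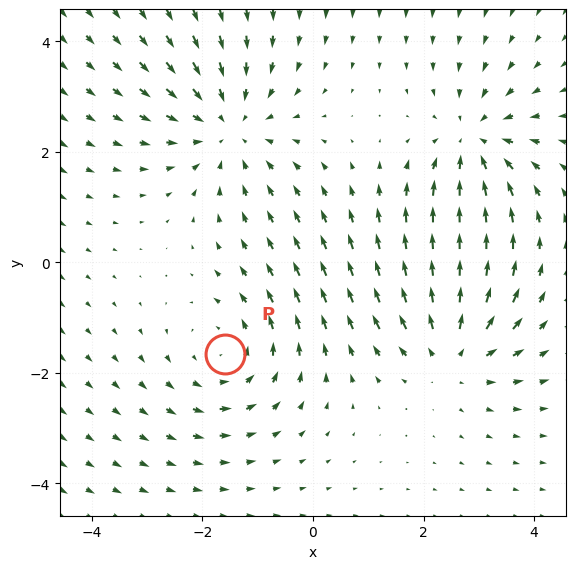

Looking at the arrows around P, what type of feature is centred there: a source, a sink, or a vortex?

vortex

At P (-1.6, -1.7) the arrows circulate counterclockwise. Divergence ≈0, curl about +2 — near-zero divergence with nonzero curl is a vortex.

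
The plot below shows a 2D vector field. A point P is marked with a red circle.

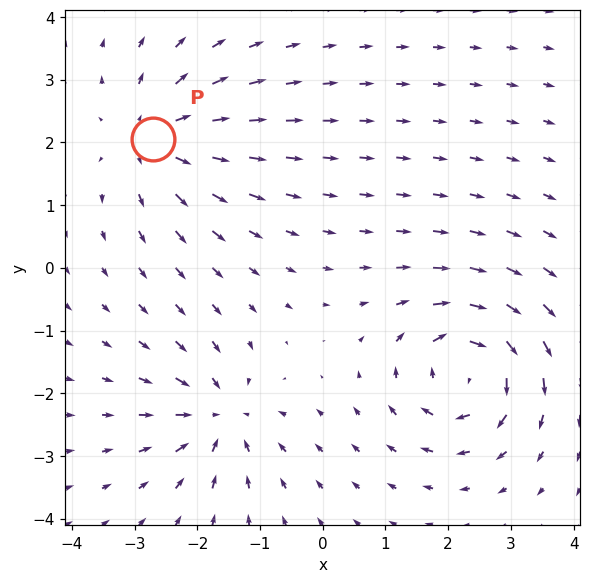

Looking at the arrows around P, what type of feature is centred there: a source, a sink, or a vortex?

At P (-2.7, 2.0) the arrows spread outward. Divergence about +4, curl ≈0 — positive divergence with near-zero curl is a source.

source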